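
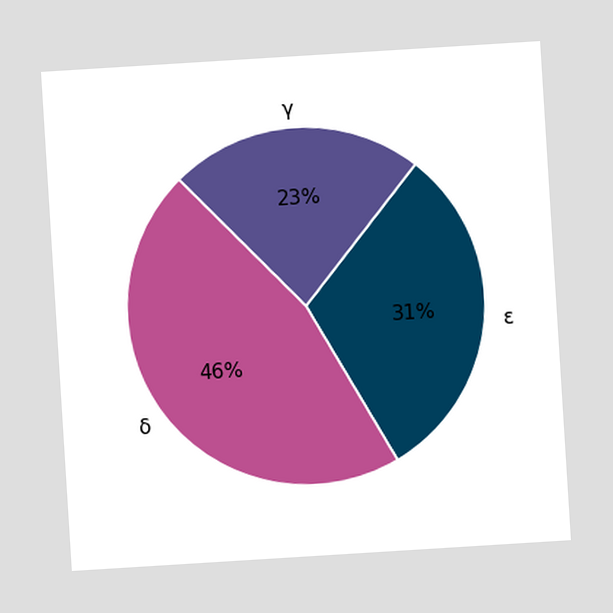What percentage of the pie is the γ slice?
The chart is tilted about 4° counter-clockwise. The γ slice takes up 23% of the pie.

23%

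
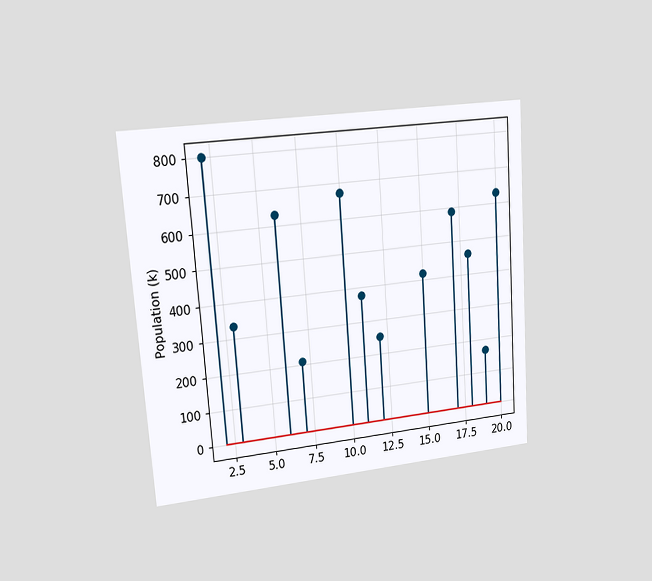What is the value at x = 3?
The chart is tilted about 4° counter-clockwise and viewed at a slight angle. The stem at x=3 reaches 336k.

336k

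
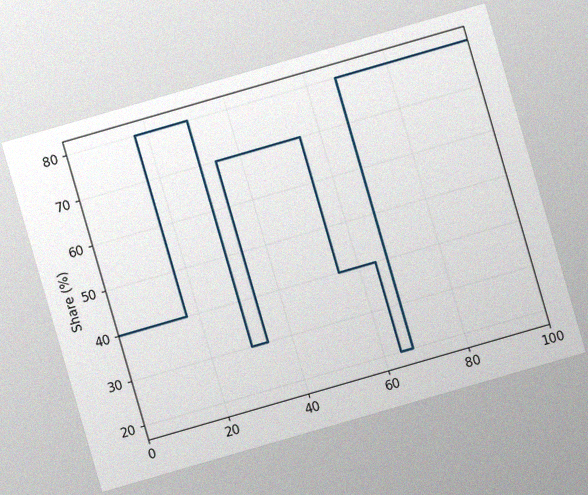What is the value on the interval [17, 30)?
80%

The chart is tilted about 16° counter-clockwise, with some photo noise. On [17, 30) the step sits at 80%.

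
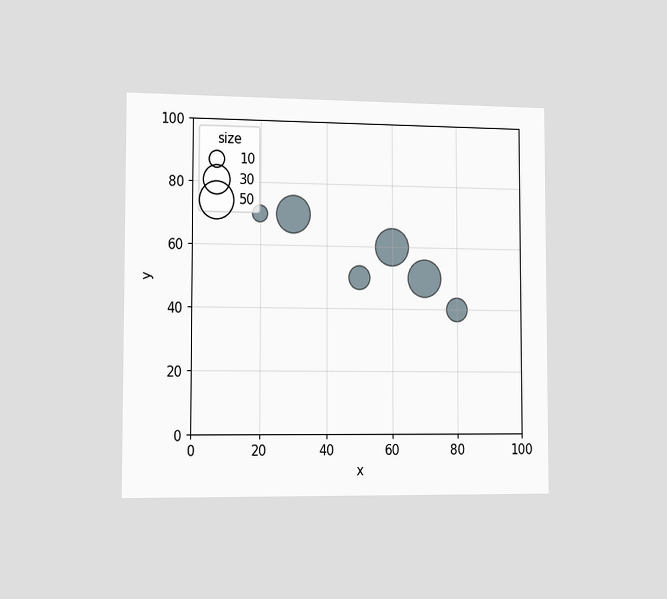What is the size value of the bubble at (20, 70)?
10

The chart is viewed slightly from the left. Matching the bubble at (20, 70) against the size legend gives 10.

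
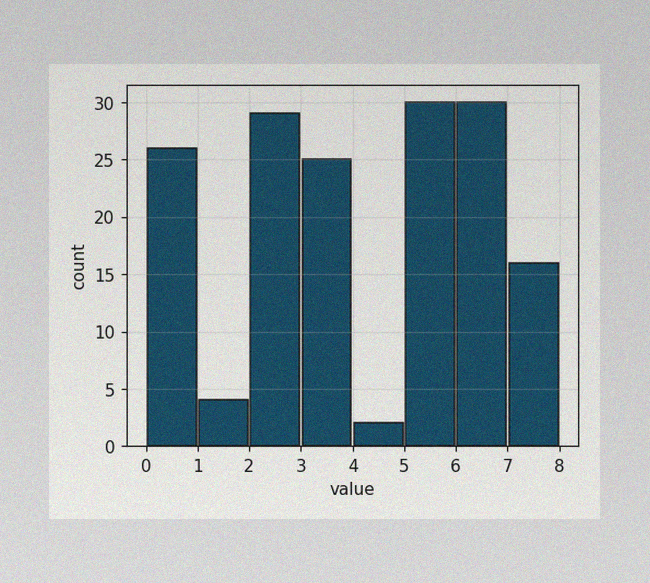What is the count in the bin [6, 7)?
The image has some photo noise and uneven lighting. The [6, 7) bin has height 30.

30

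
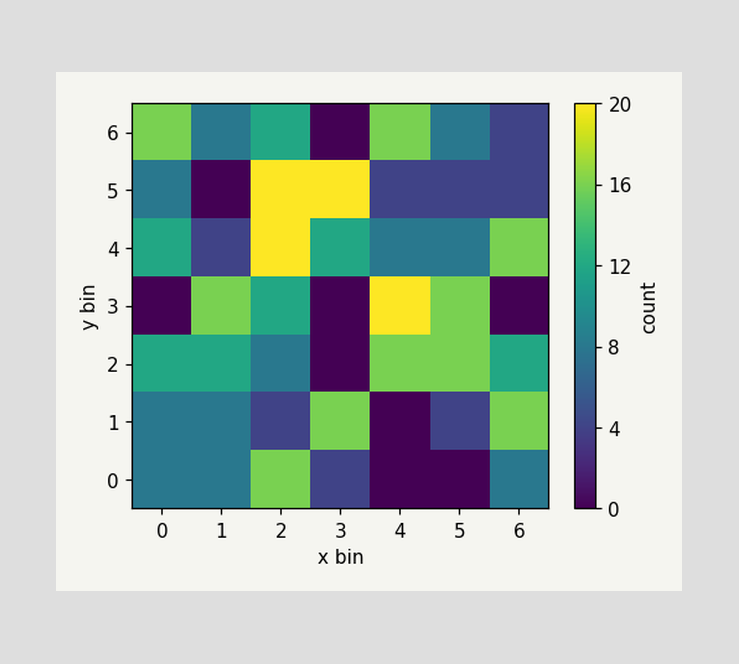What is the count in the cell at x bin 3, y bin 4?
12

Matching the cell (3, 4) against the colorbar gives 12.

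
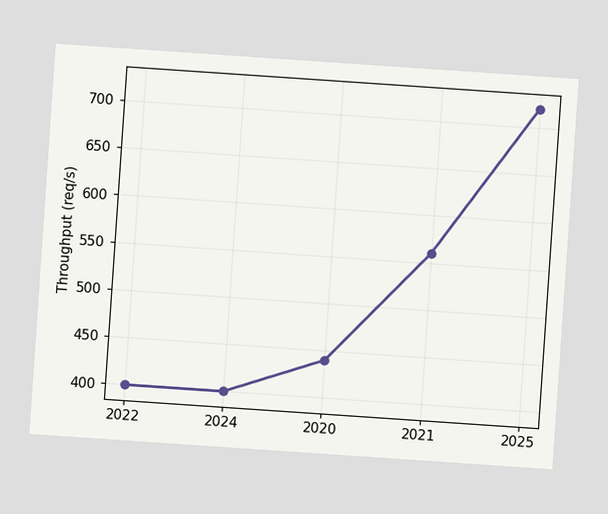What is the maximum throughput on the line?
720req/s

The chart is tilted about 4° clockwise. The highest point is at 2025, and reading across to the y-axis gives 720req/s.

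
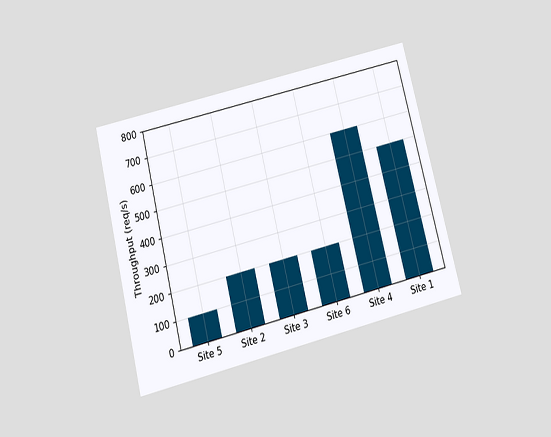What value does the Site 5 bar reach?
100req/s

The chart is tilted about 14° counter-clockwise and viewed slightly from below. Reading along the chart's y-axis, the Site 5 bar reaches 100req/s.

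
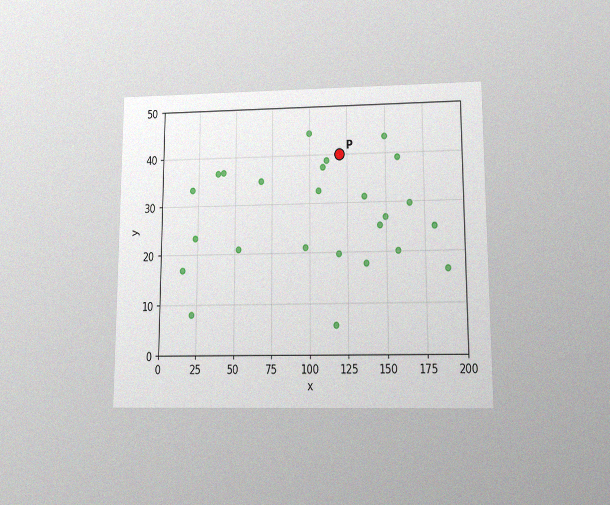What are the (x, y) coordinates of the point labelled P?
The chart is viewed at a slight angle, with some photo noise. Following the gridlines from P to each axis, P sits at (120, 40).

(120, 40)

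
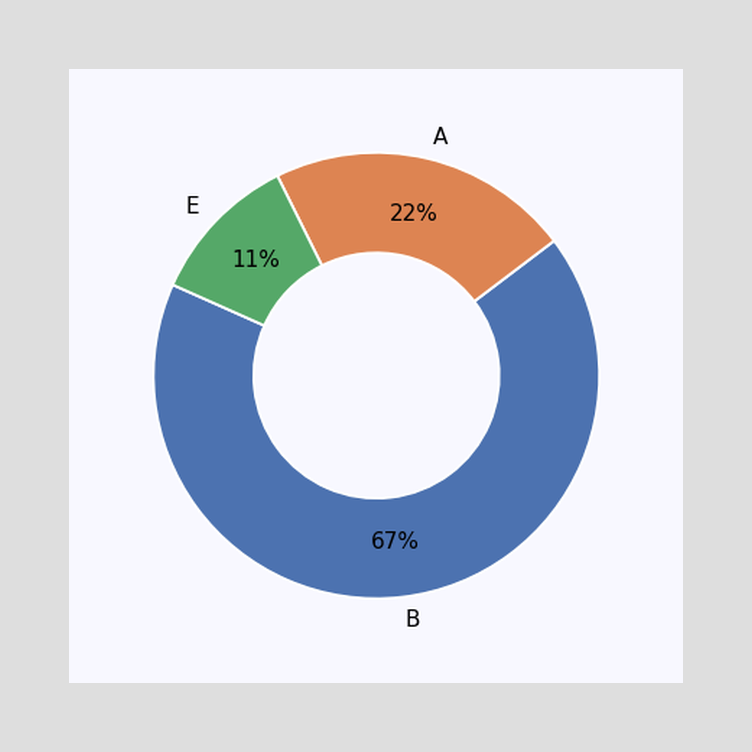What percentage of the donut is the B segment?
The B segment takes up 67% of the ring.

67%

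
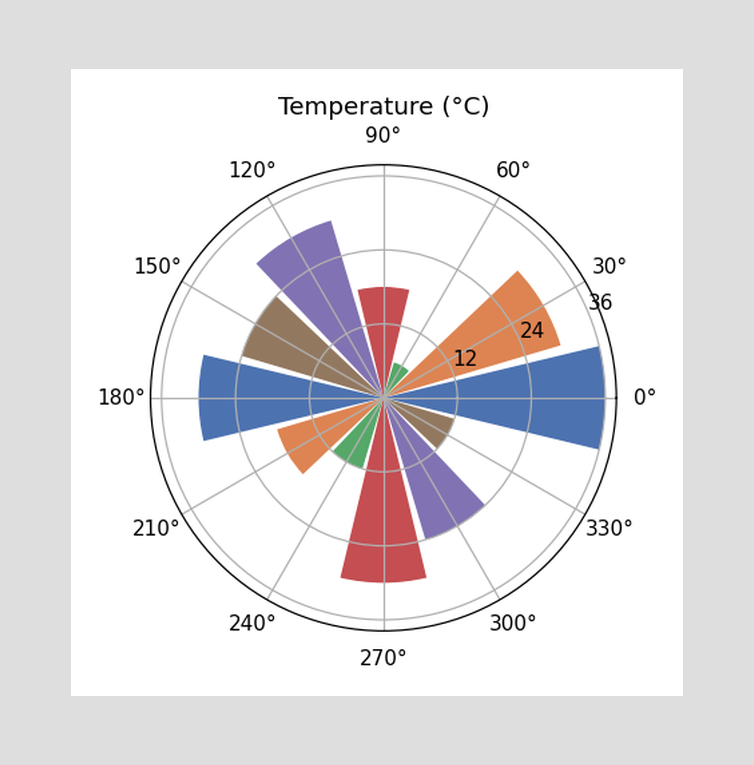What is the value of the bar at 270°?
The bar at 270° reaches 30°C on the radial axis.

30°C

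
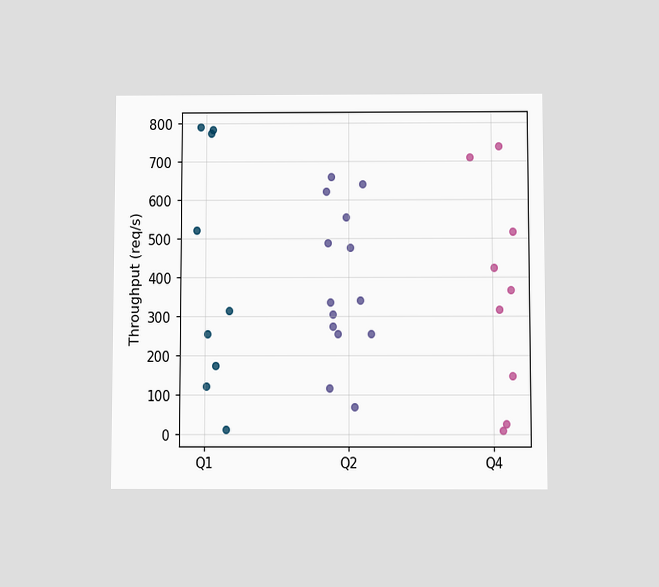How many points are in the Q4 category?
9

The chart is viewed slightly from below. Counting the markers in the Q4 column gives 9.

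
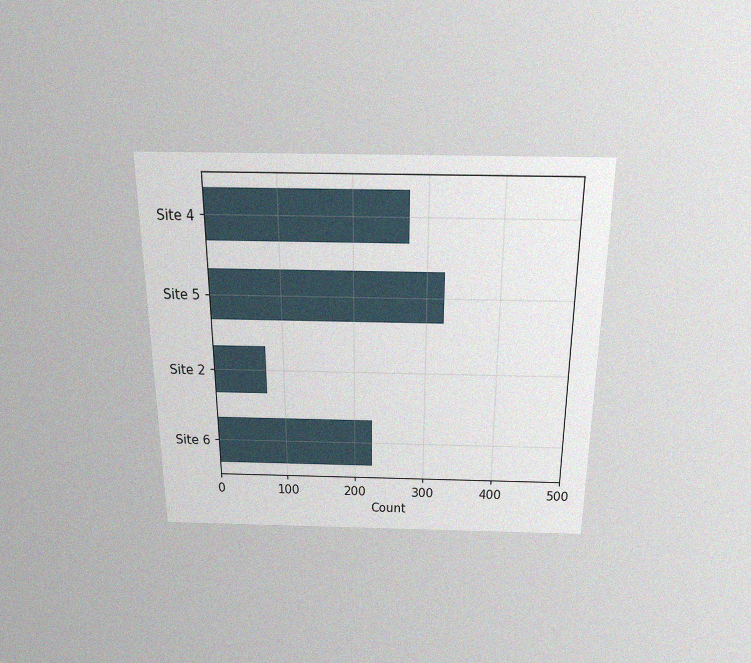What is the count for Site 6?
225

The chart is viewed slightly from above, with some photo noise. Reading along the chart's x-axis, the Site 6 bar reaches 225.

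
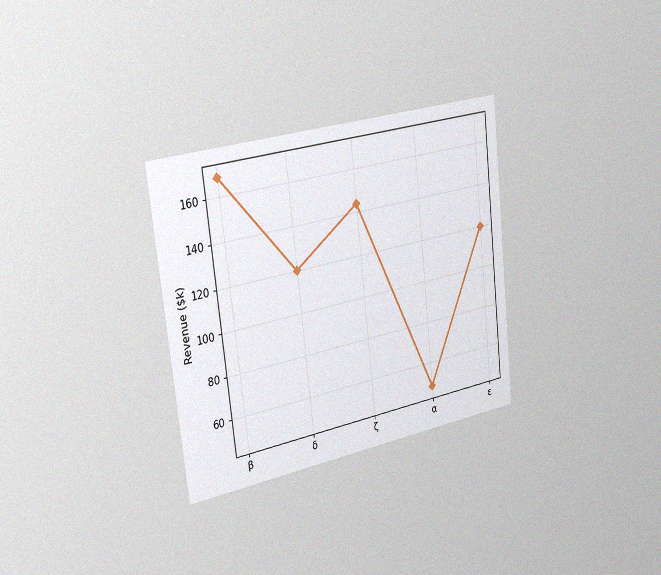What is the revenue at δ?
The chart is tilted about 6° counter-clockwise and viewed slightly from the left, with some photo noise. At δ, the line is at $120k.

$120k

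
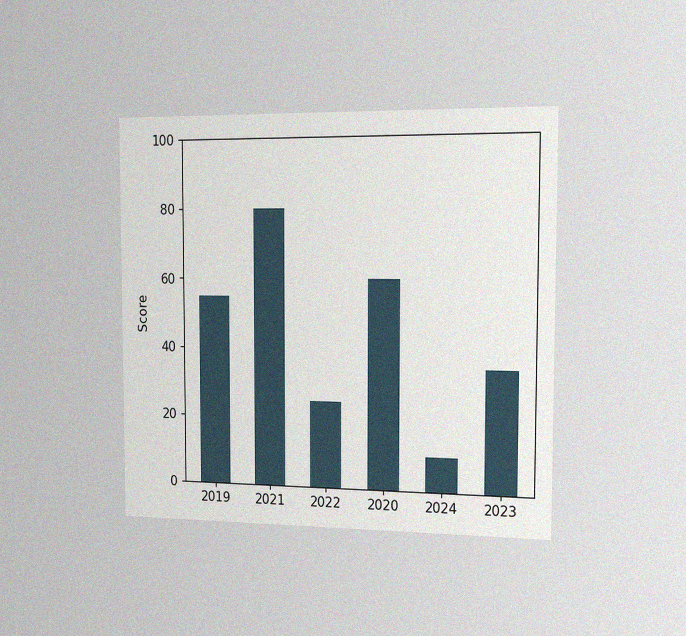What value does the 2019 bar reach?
The chart is viewed slightly from the right, with some photo noise. Reading along the chart's y-axis, the 2019 bar reaches 55.

55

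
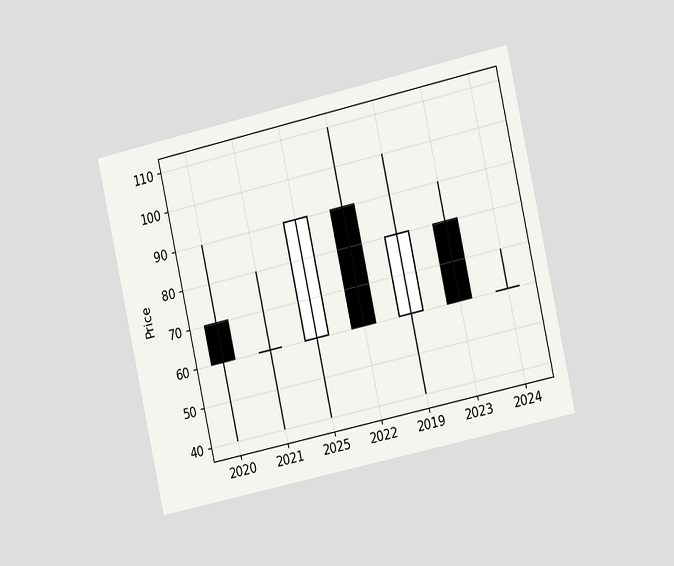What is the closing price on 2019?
The chart is tilted about 12° counter-clockwise and viewed slightly from the right. The 2019 candle closes at 80.

80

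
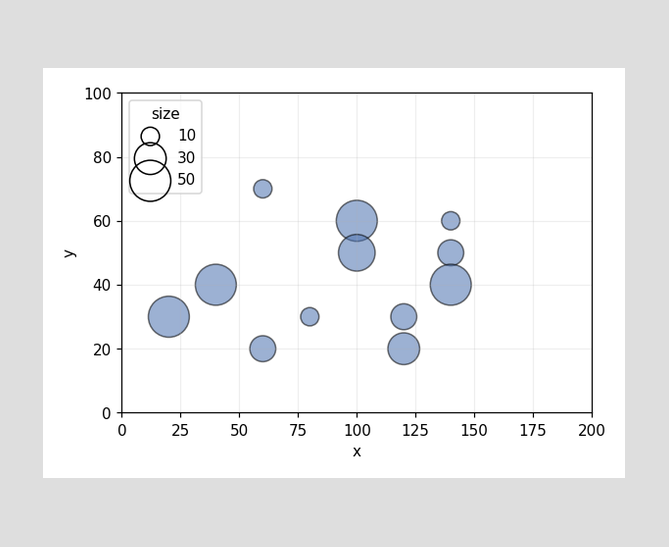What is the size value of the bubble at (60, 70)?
Matching the bubble at (60, 70) against the size legend gives 10.

10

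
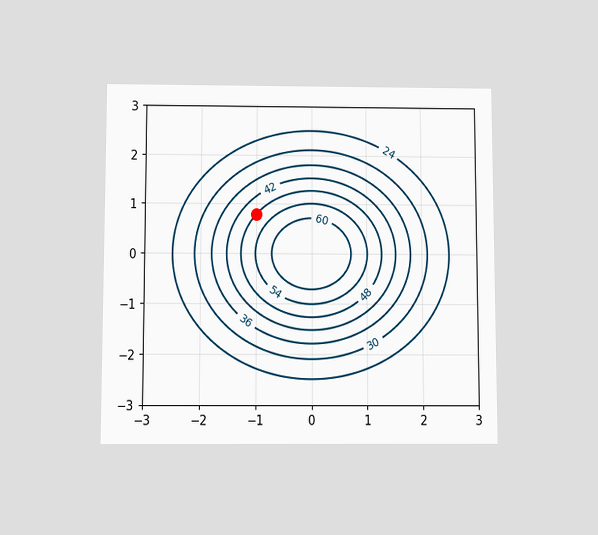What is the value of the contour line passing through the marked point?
The chart is viewed slightly from below. The marked point sits on the contour labelled 48.

48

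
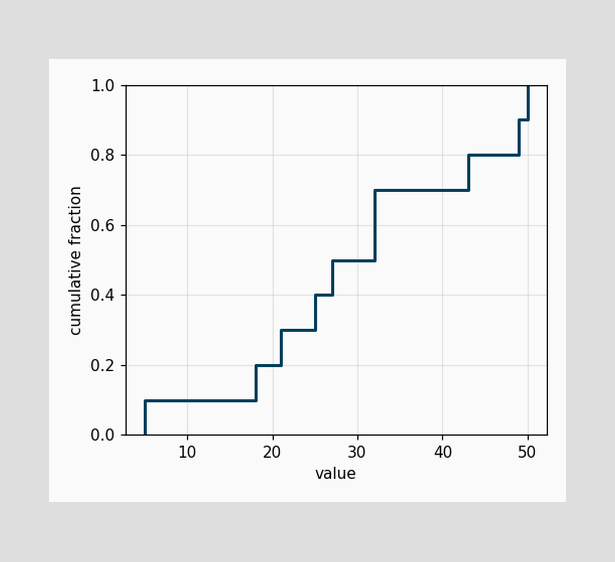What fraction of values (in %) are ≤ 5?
At x=5 the ECDF step is at 10%.

10%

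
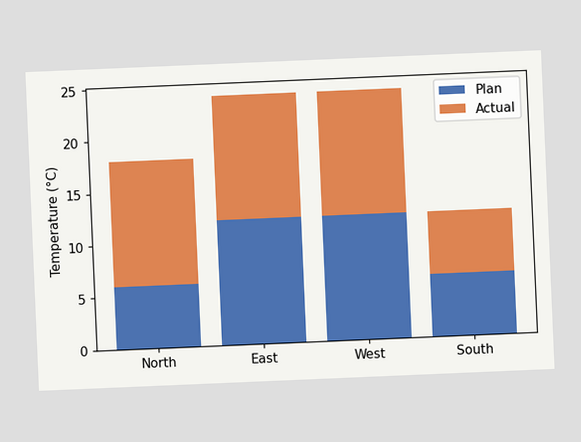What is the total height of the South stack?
The chart is tilted about 2° counter-clockwise. The South stack's top reaches 12°C on the y-axis.

12°C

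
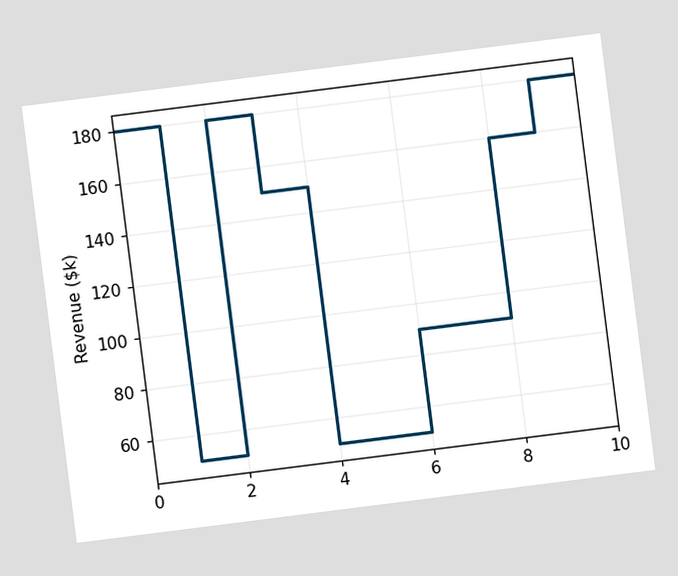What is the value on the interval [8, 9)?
The chart is tilted about 7° counter-clockwise. On [8, 9) the step sits at $160k.

$160k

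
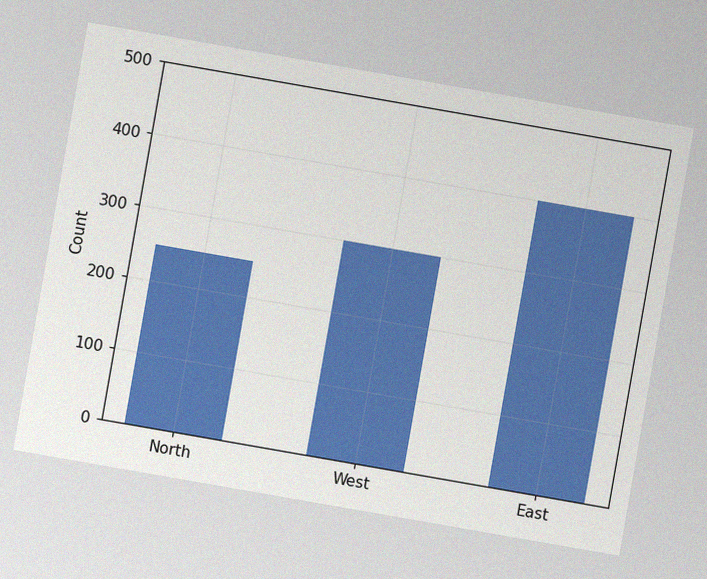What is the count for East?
400

The chart is tilted about 10° clockwise, with some photo noise. Reading along the chart's y-axis, the East bar reaches 400.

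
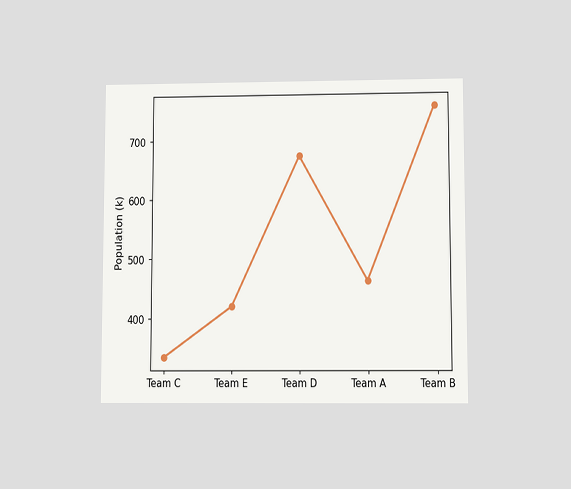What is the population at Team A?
The chart is viewed slightly from below. At Team A, the line is at 462k.

462k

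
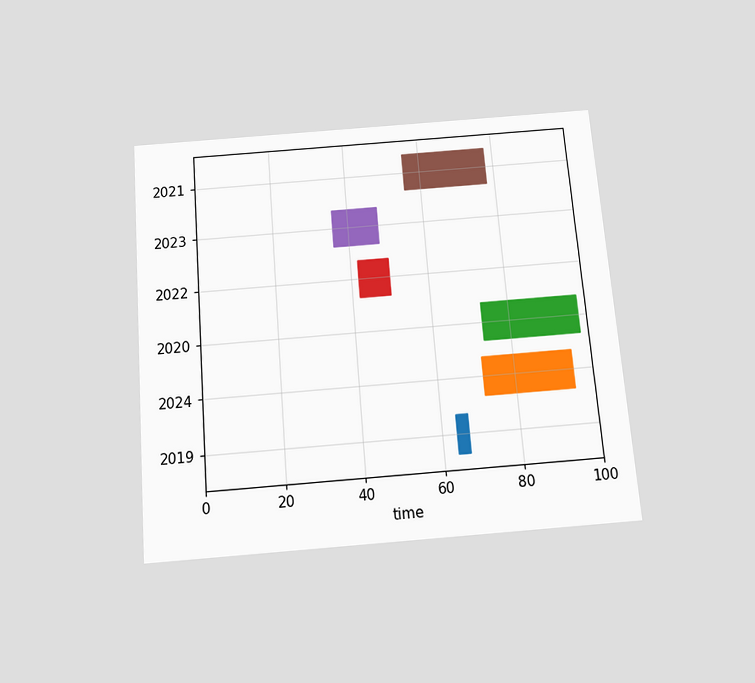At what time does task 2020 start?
The chart is tilted about 5° counter-clockwise and viewed slightly from below. The 2020 bar begins at t=73.

73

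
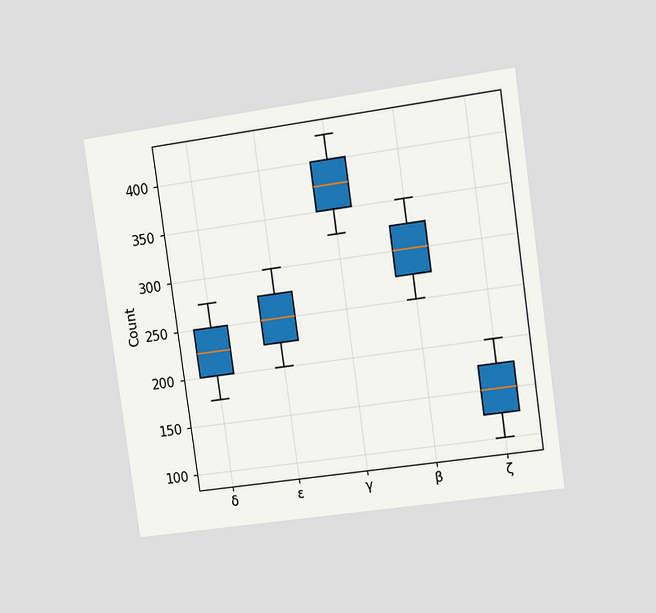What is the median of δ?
The chart is tilted about 8° counter-clockwise and viewed at a slight angle. The median line in the δ box sits at 225.

225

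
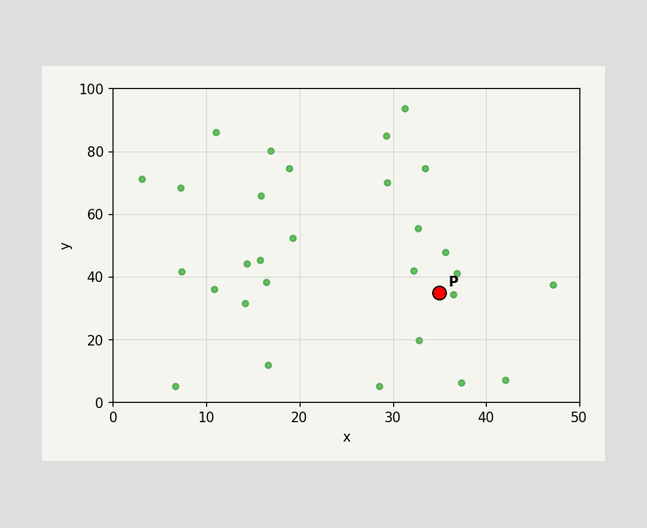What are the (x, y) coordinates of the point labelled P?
(35, 35)

Following the gridlines from P to each axis, P sits at (35, 35).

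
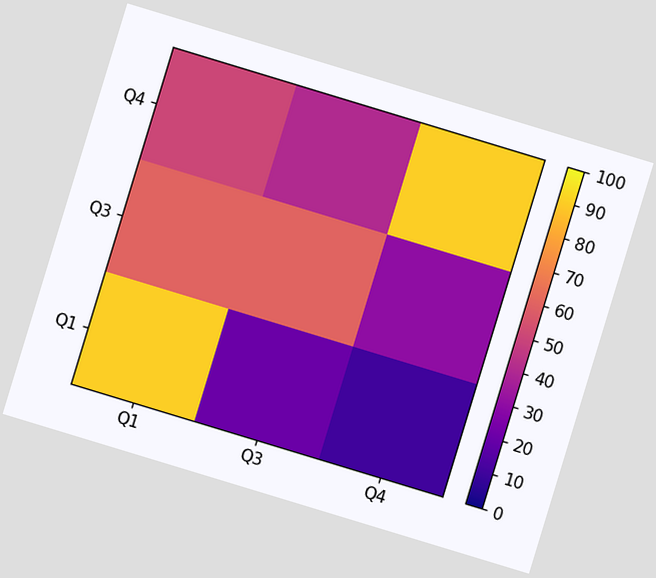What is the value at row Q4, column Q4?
The chart is tilted about 17° clockwise. Matching cell (Q4, Q4) against the colorbar gives 90.

90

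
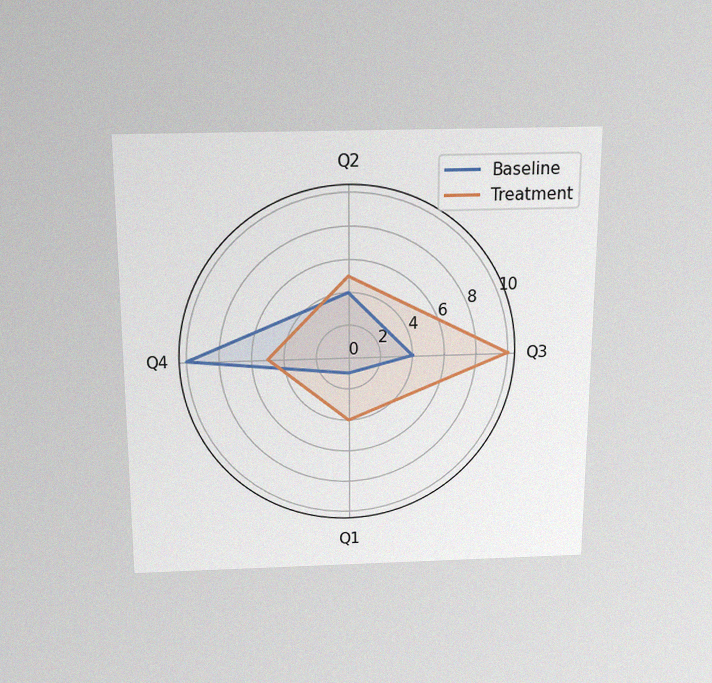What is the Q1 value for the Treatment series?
The chart is viewed slightly from above, with some photo noise. On the Q1 axis, Treatment reaches 4.

4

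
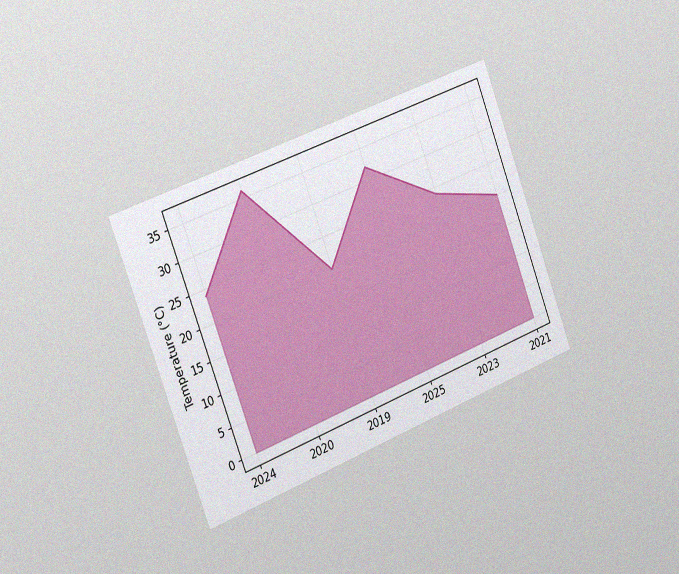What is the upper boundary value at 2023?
The chart is tilted about 21° counter-clockwise and viewed slightly from the left, with some photo noise. At 2023 the upper boundary is at 24°C.

24°C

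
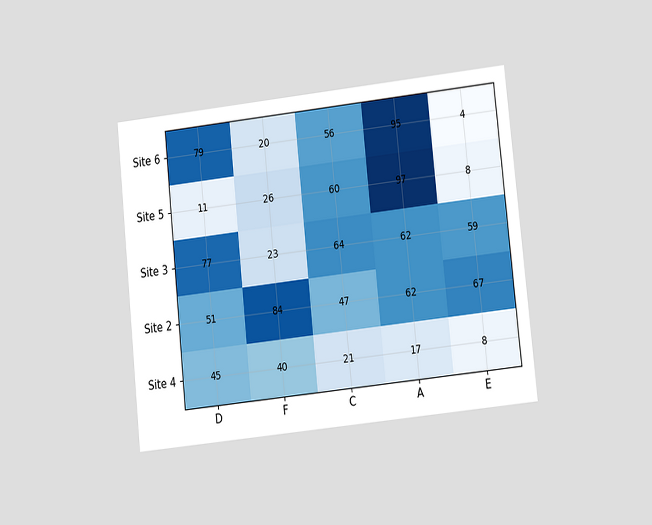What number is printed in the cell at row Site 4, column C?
The chart is tilted about 6° counter-clockwise and viewed at a slight angle. The (Site 4, C) cell reads 21.

21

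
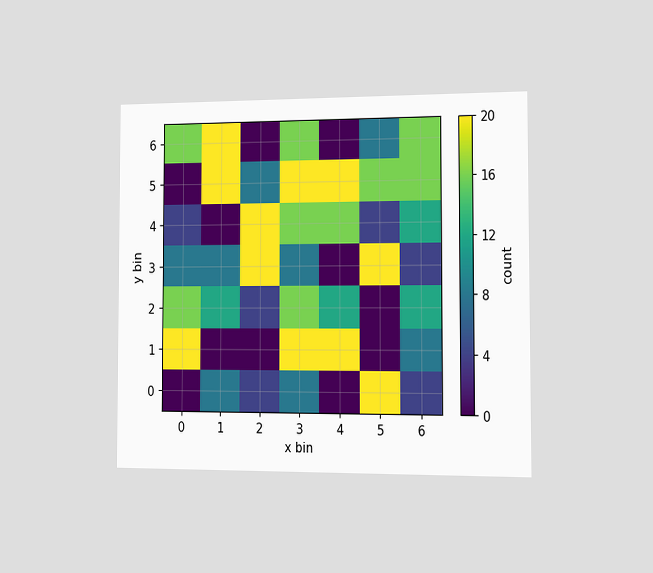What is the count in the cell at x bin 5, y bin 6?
The chart is viewed slightly from the right. Matching the cell (5, 6) against the colorbar gives 8.

8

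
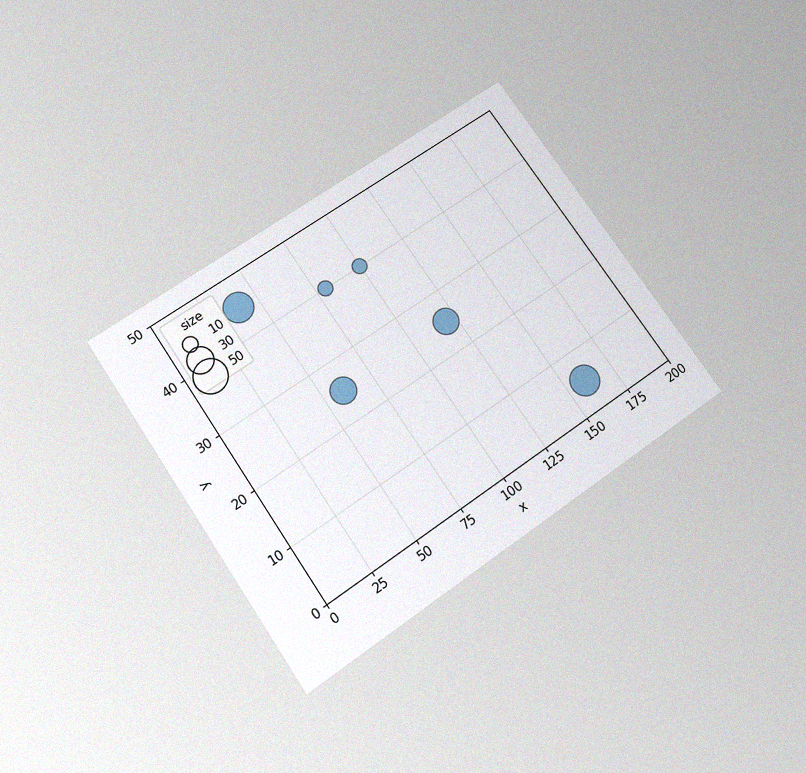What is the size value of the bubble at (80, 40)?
The chart is tilted about 35° counter-clockwise and viewed slightly from below, with some photo noise. Matching the bubble at (80, 40) against the size legend gives 10.

10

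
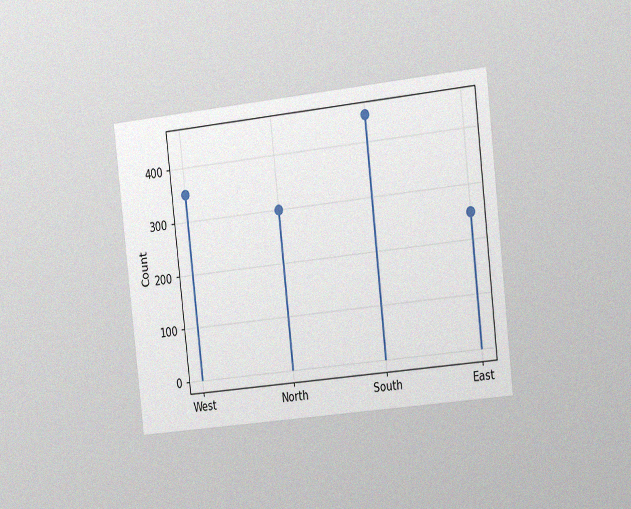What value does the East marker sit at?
The chart is tilted about 6° counter-clockwise and viewed slightly from the right, with some photo noise. The East marker sits at 250.

250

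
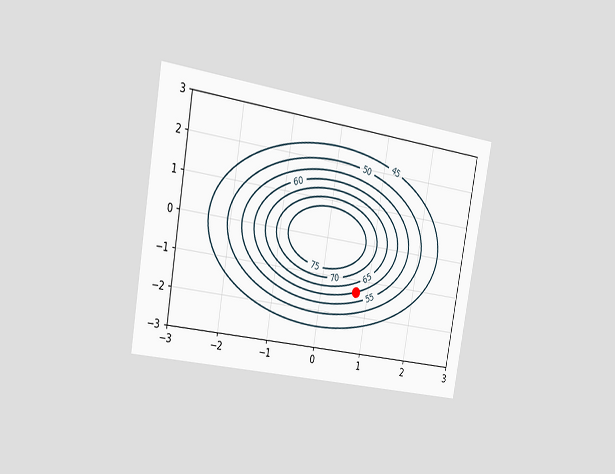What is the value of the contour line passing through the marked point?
The chart is tilted about 10° clockwise and viewed slightly from the left. The marked point sits on the contour labelled 60.

60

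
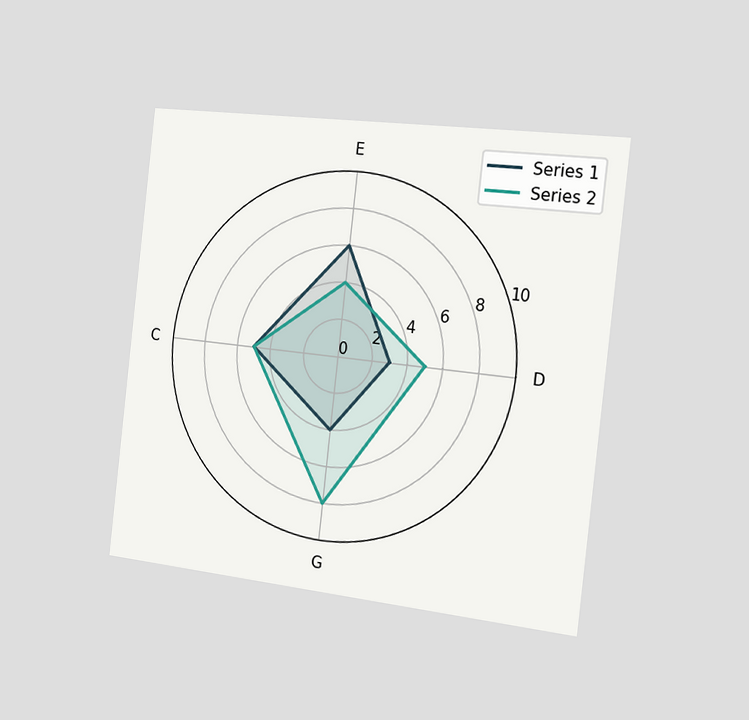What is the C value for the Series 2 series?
The chart is tilted about 6° clockwise and viewed slightly from the right. On the C axis, Series 2 reaches 5.

5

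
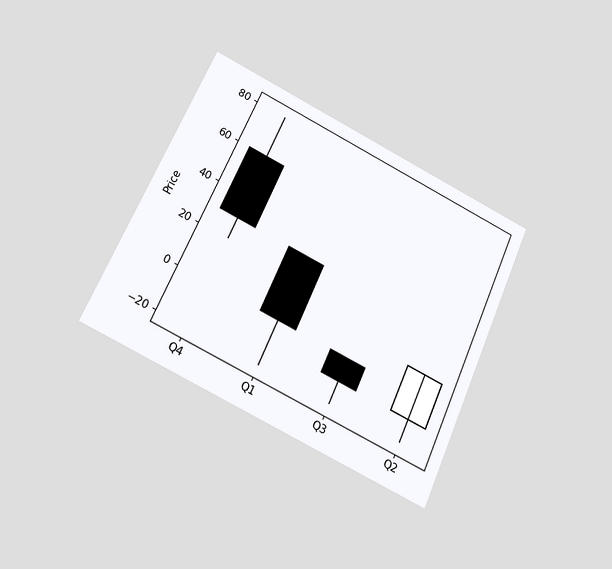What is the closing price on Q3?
The chart is tilted about 24° clockwise and viewed slightly from below. The Q3 candle closes at -10.

-10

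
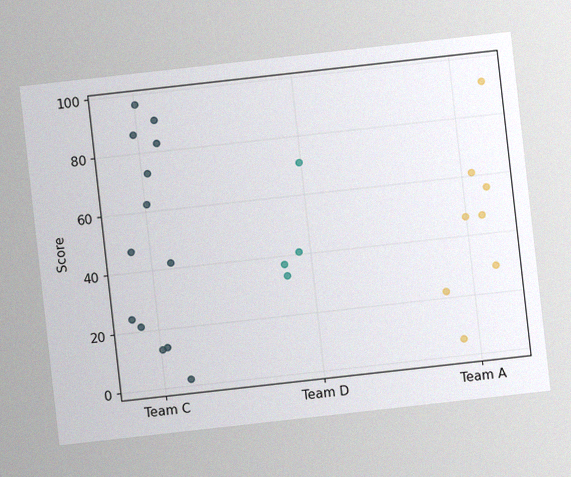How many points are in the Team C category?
13

The chart is tilted about 6° counter-clockwise, with some photo noise. Counting the markers in the Team C column gives 13.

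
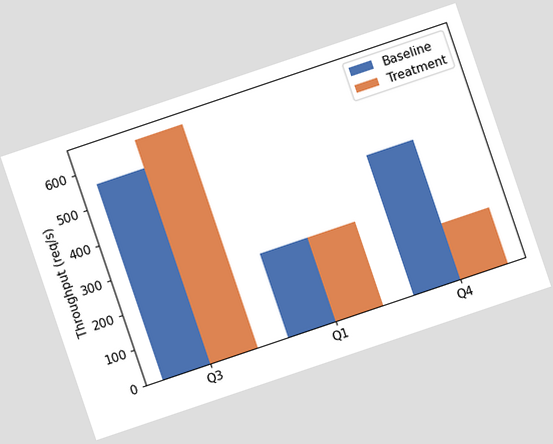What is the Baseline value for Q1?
240req/s

The chart is tilted about 19° counter-clockwise. The Baseline bar at Q1 reaches 240req/s on the y-axis.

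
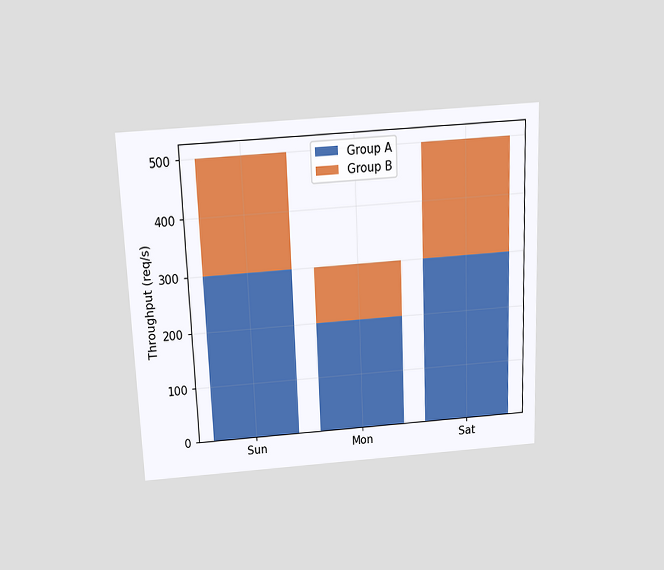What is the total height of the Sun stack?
500req/s

The chart is tilted about 2° counter-clockwise and viewed slightly from above. The Sun stack's top reaches 500req/s on the y-axis.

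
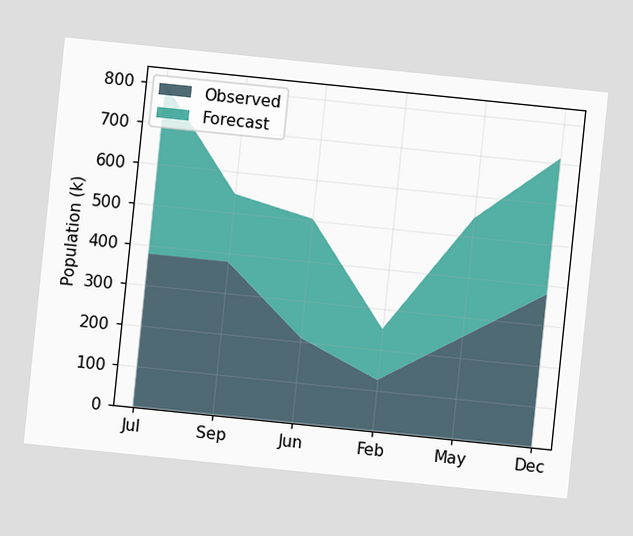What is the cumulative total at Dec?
714k

The chart is tilted about 6° clockwise. The stacked total at Dec reaches 714k.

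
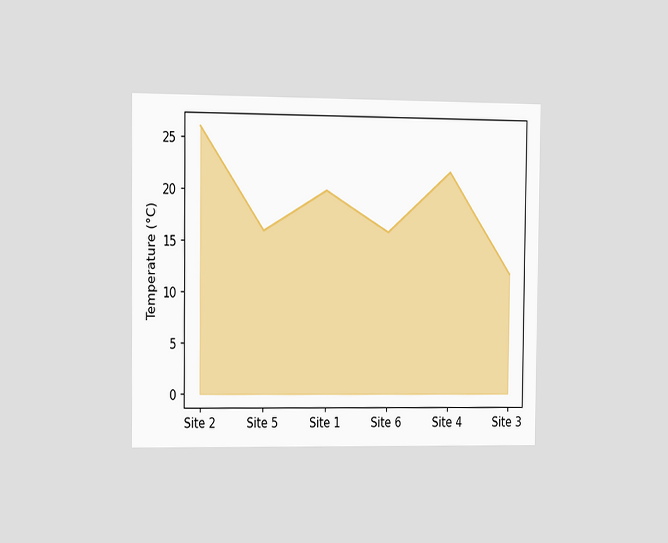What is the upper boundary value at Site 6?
16°C

The chart is viewed at a slight angle. At Site 6 the upper boundary is at 16°C.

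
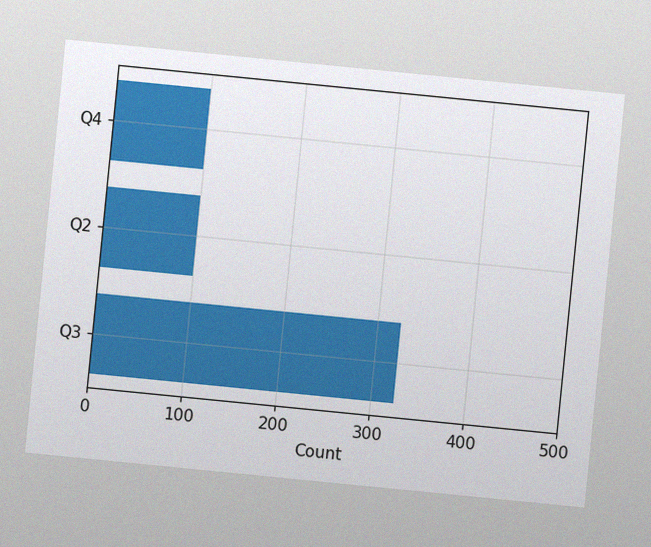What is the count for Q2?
The chart is tilted about 6° clockwise, with some photo noise. Reading along the chart's x-axis, the Q2 bar reaches 100.

100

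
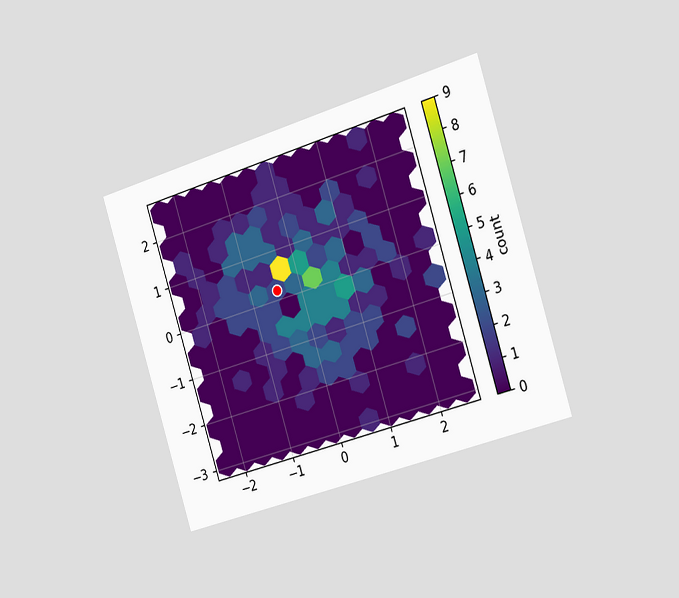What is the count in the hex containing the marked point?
2

The chart is tilted about 17° counter-clockwise and viewed slightly from the right. The marked hex reads 2 on the colorbar.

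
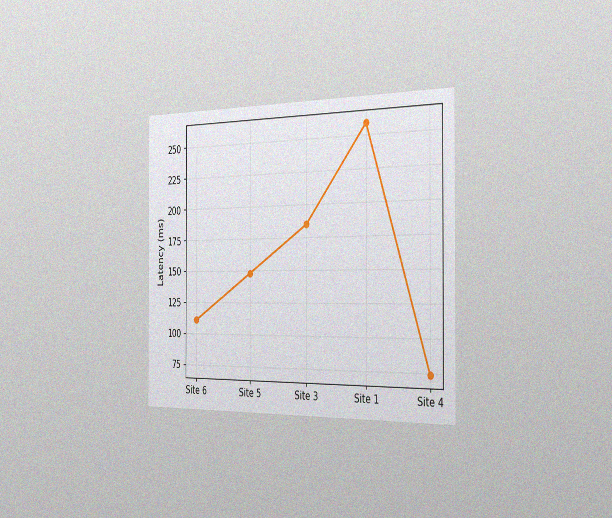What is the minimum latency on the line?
The chart is viewed slightly from the right, with some photo noise. The lowest point is at Site 4, and reading across to the y-axis gives 74ms.

74ms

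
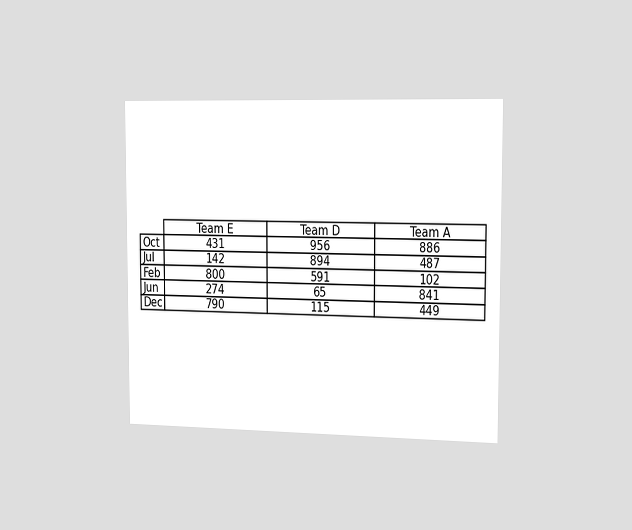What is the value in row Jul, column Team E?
The chart is viewed slightly from the right. The (Jul, Team E) cell reads 142.

142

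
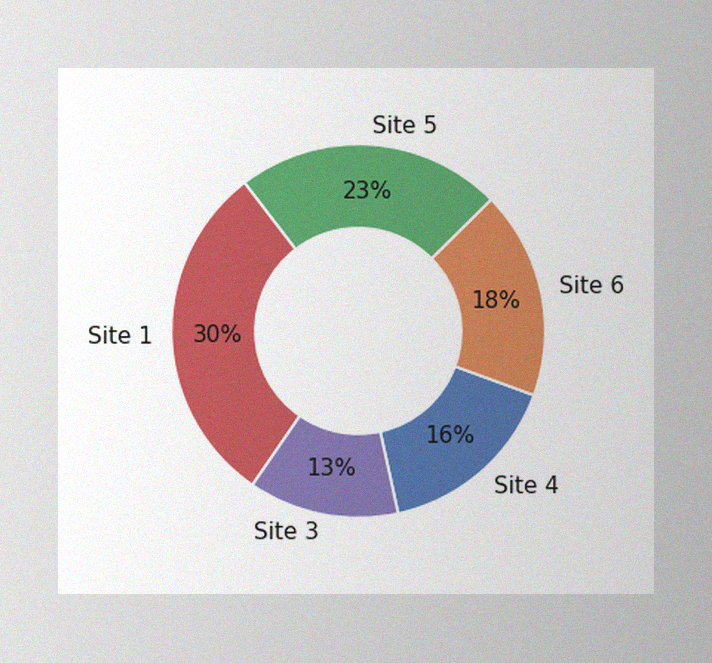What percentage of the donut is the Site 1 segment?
The image has some photo noise and uneven lighting. The Site 1 segment takes up 30% of the ring.

30%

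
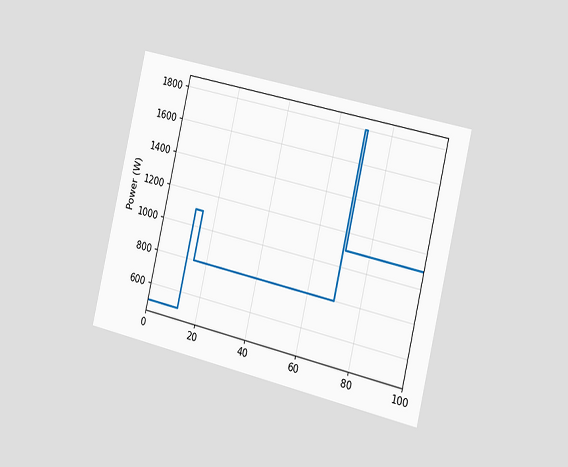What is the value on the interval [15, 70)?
The chart is tilted about 13° clockwise and viewed slightly from the right. On [15, 70) the step sits at 800W.

800W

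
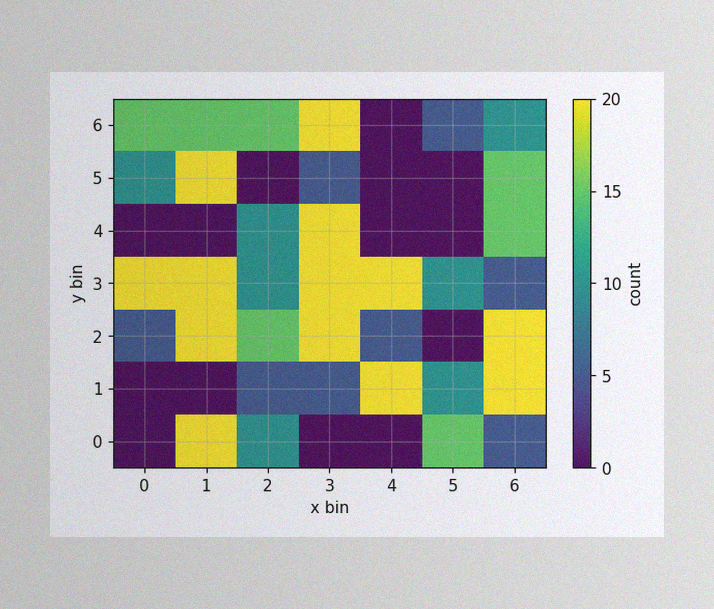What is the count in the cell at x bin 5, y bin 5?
The image has some photo noise and uneven lighting. Matching the cell (5, 5) against the colorbar gives 0.

0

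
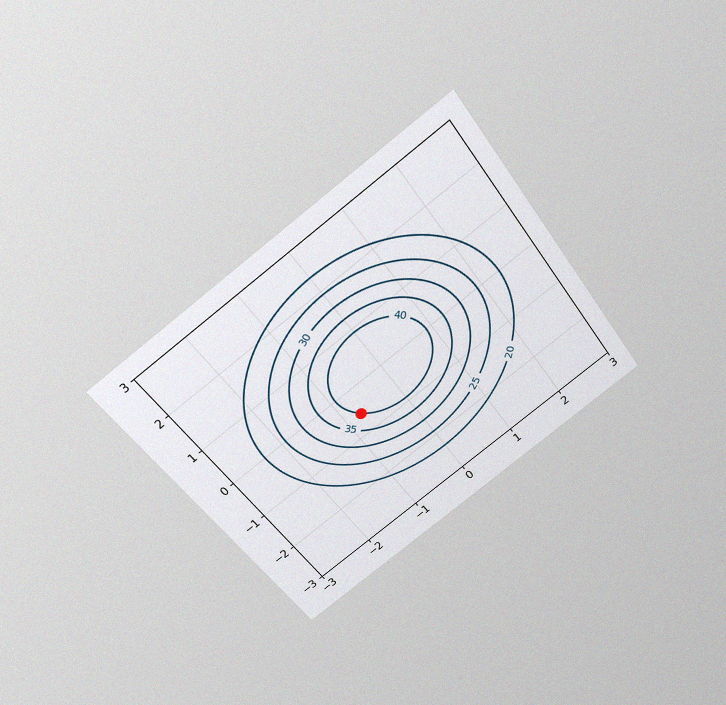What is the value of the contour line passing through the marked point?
40

The chart is tilted about 37° counter-clockwise and viewed slightly from above, with some photo noise. The marked point sits on the contour labelled 40.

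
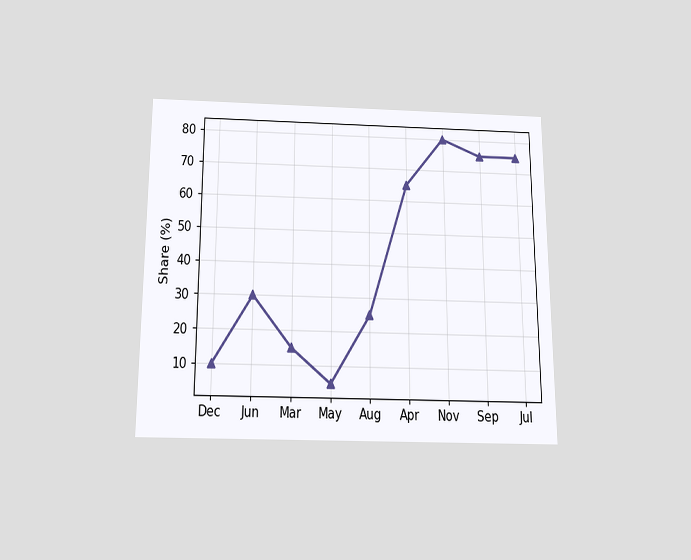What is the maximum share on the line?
80%

The chart is viewed slightly from below. The highest point is at Nov, and reading across to the y-axis gives 80%.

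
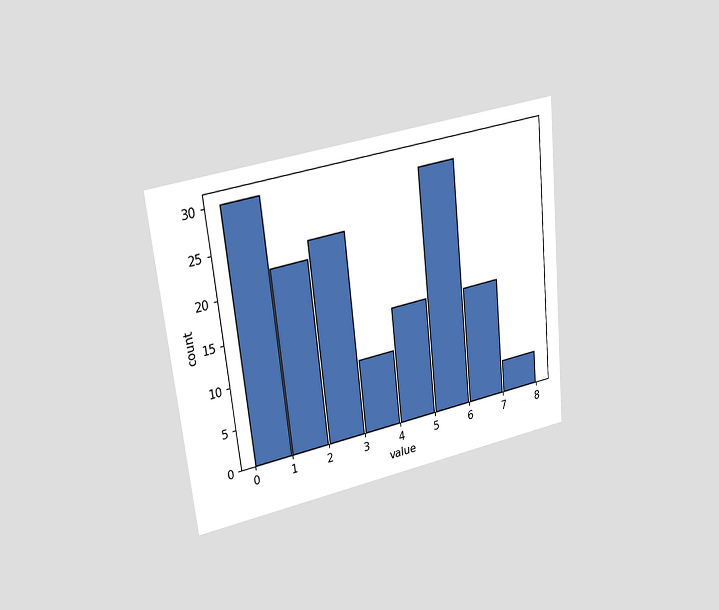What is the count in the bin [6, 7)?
14

The chart is tilted about 6° counter-clockwise and viewed at a slight angle. The [6, 7) bin has height 14.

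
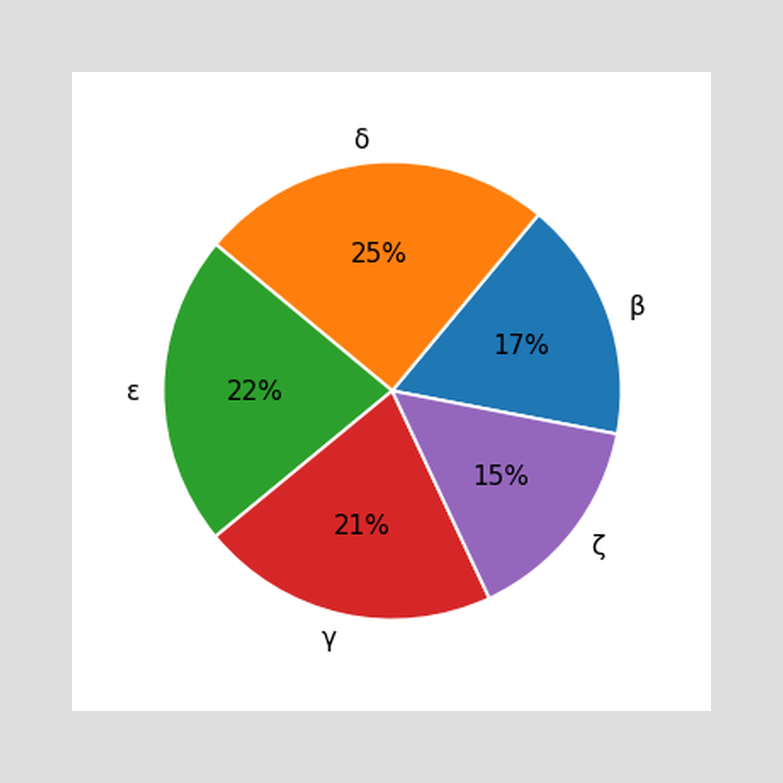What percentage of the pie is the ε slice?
The ε slice takes up 22% of the pie.

22%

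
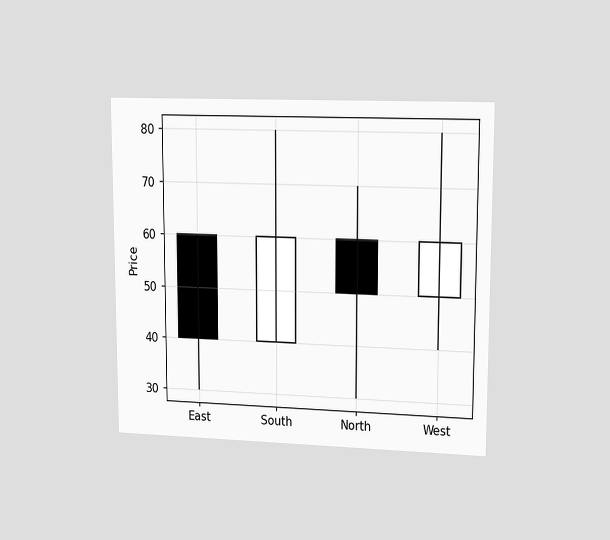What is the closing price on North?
The chart is viewed at a slight angle. The North candle closes at 50.

50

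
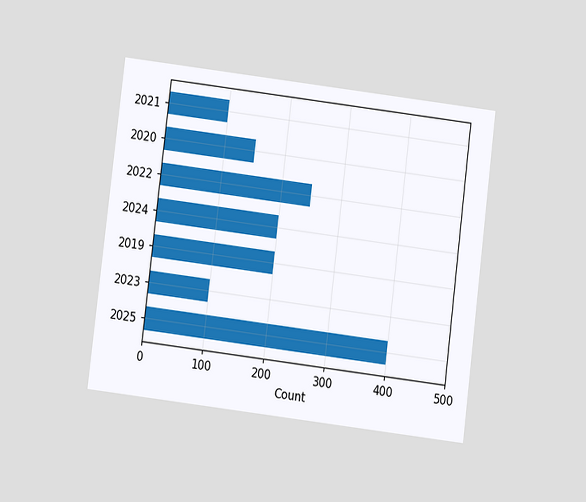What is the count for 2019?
The chart is tilted about 7° clockwise and viewed at a slight angle. Reading along the chart's x-axis, the 2019 bar reaches 200.

200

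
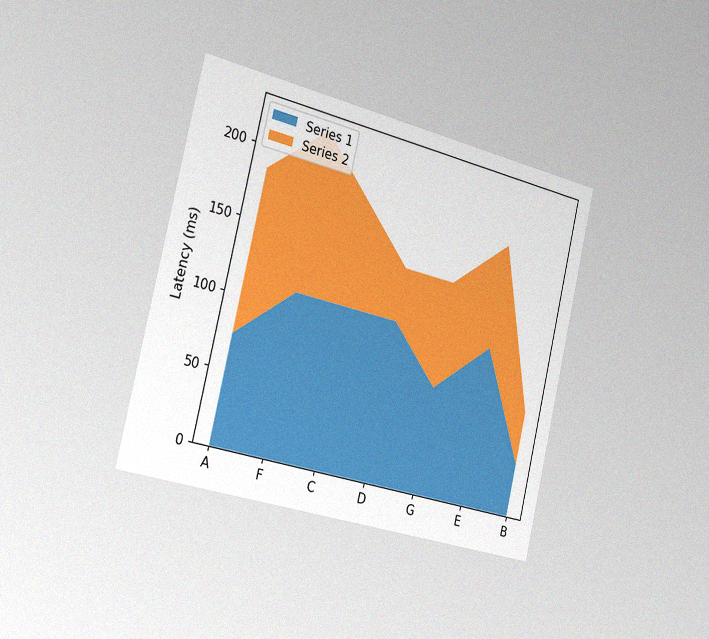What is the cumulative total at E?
The chart is tilted about 13° clockwise and viewed slightly from the left, with some photo noise. The stacked total at E reaches 185ms.

185ms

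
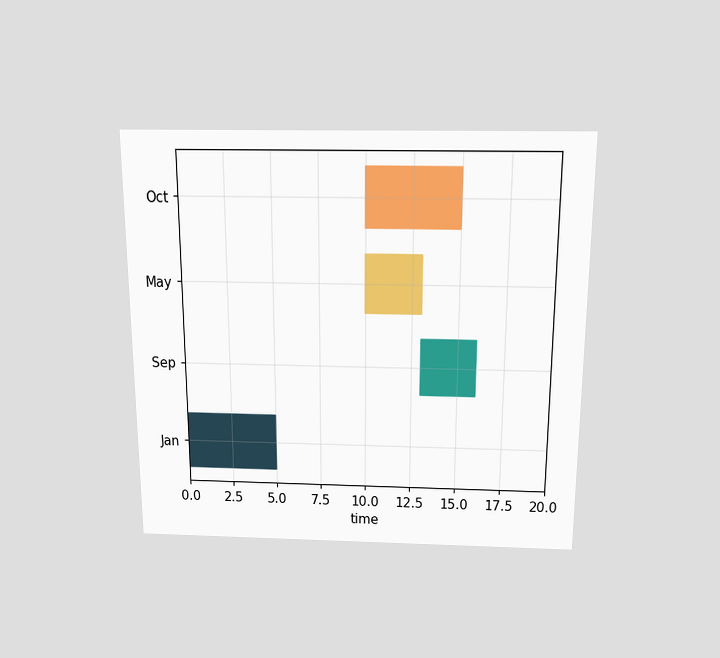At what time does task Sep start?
13

The chart is viewed slightly from above. The Sep bar begins at t=13.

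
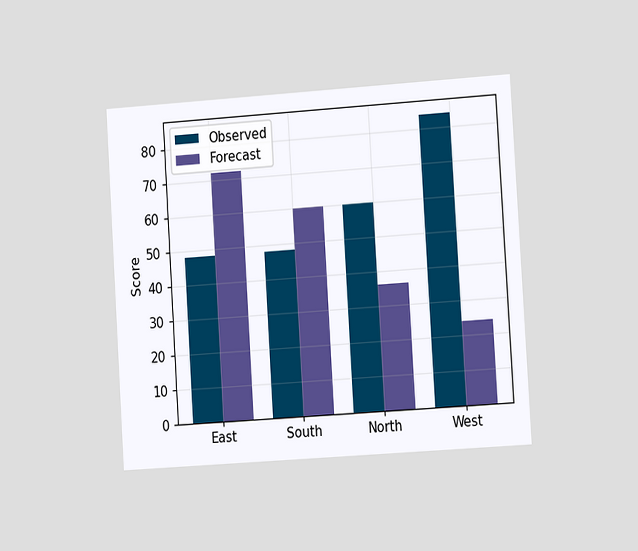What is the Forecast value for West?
24

The chart is tilted about 4° counter-clockwise and viewed slightly from the right. The Forecast bar at West reaches 24 on the y-axis.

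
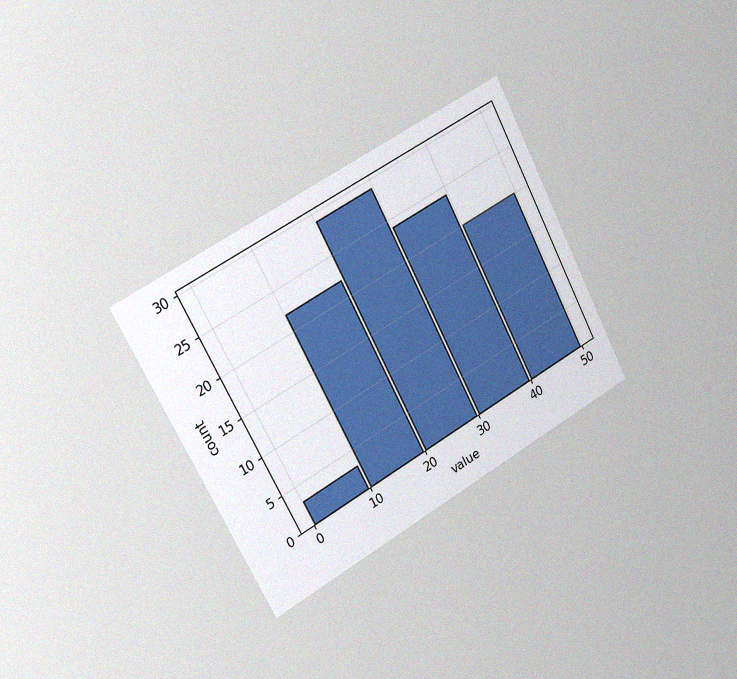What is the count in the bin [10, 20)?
22

The chart is tilted about 28° counter-clockwise and viewed slightly from the left, with some photo noise. The [10, 20) bin has height 22.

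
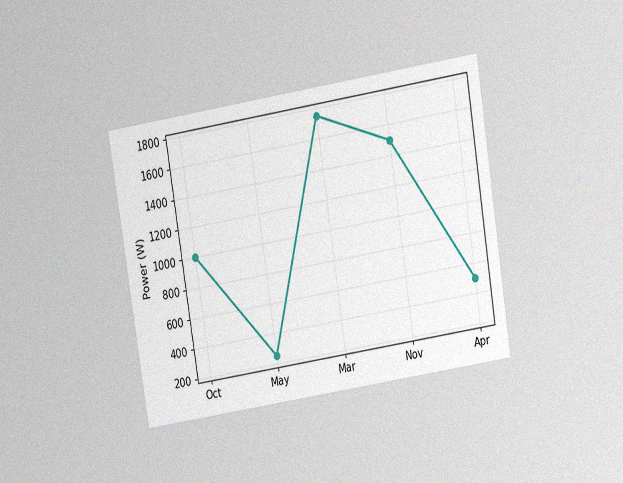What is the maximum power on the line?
The chart is tilted about 9° counter-clockwise and viewed at a slight angle, with some photo noise. The highest point is at Mar, and reading across to the y-axis gives 1750W.

1750W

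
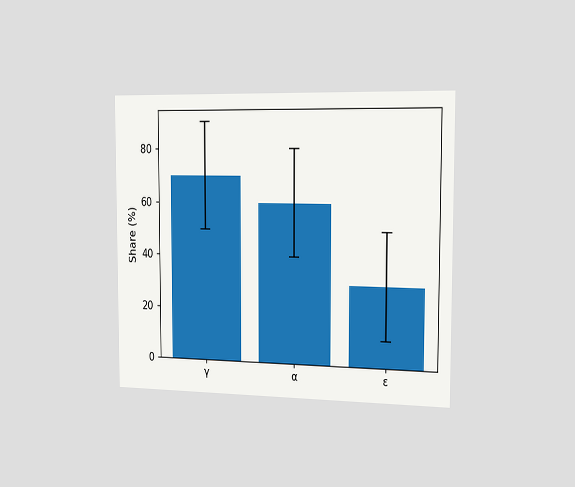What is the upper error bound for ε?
50%

The chart is viewed slightly from the right. The ε bar's upper whisker reaches 50%.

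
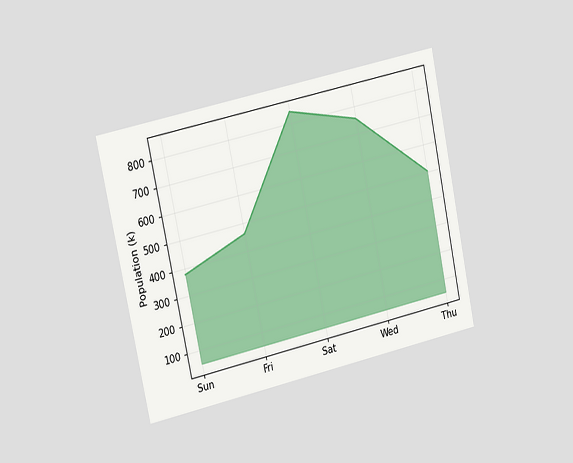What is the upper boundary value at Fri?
The chart is tilted about 12° counter-clockwise and viewed slightly from the left. At Fri the upper boundary is at 462k.

462k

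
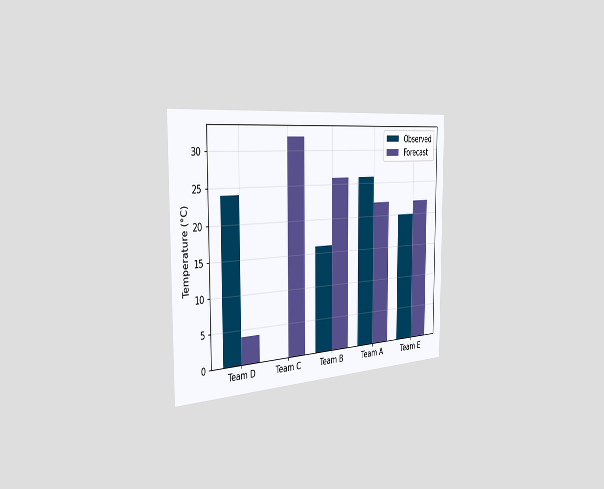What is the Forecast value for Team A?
22°C

The chart is viewed slightly from the left. The Forecast bar at Team A reaches 22°C on the y-axis.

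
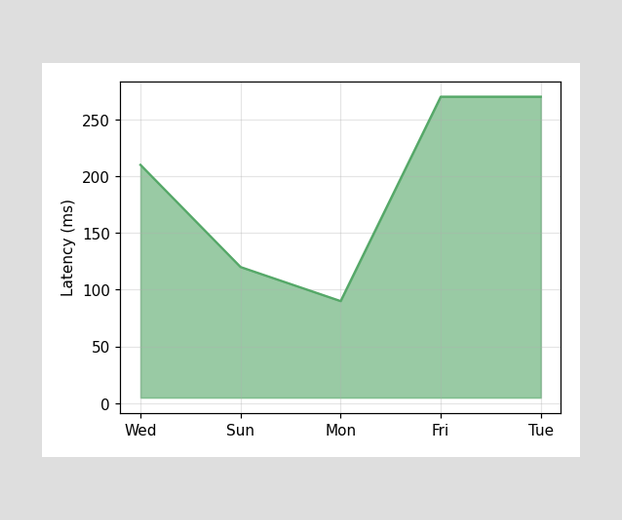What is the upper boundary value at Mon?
At Mon the upper boundary is at 90ms.

90ms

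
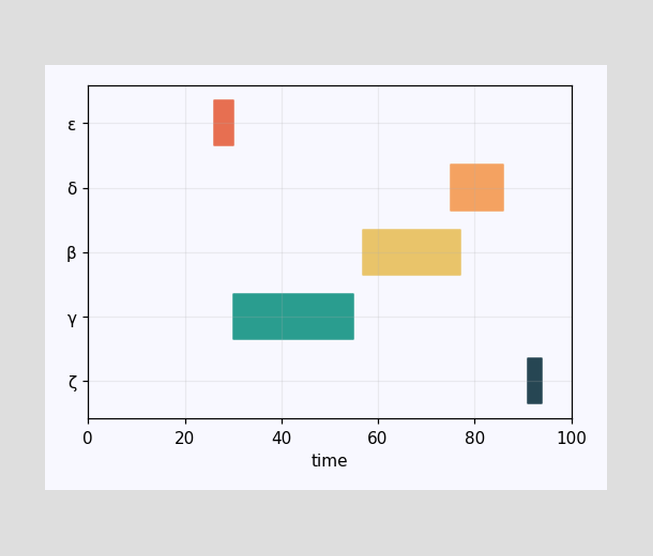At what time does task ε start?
26

The ε bar begins at t=26.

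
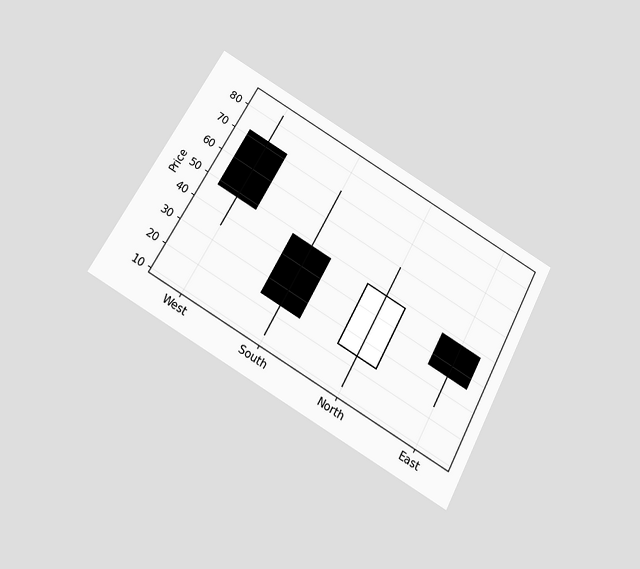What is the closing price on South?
The chart is tilted about 29° clockwise and viewed slightly from below. The South candle closes at 24.

24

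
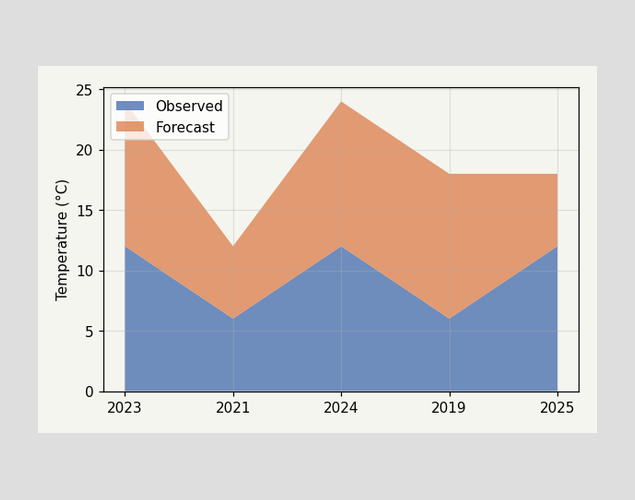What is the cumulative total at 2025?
The stacked total at 2025 reaches 18°C.

18°C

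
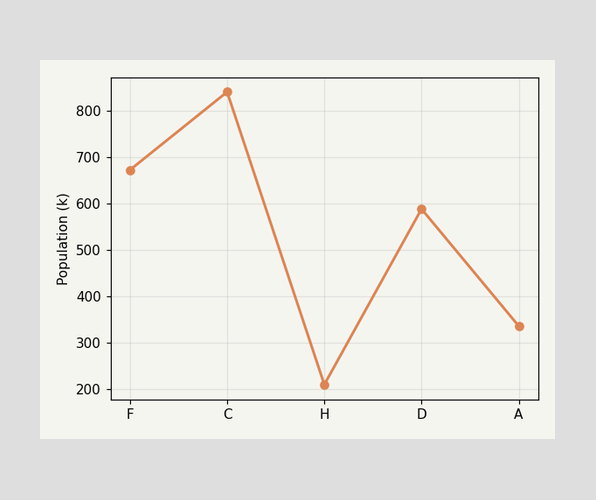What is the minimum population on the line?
210k

The lowest point is at H, and reading across to the y-axis gives 210k.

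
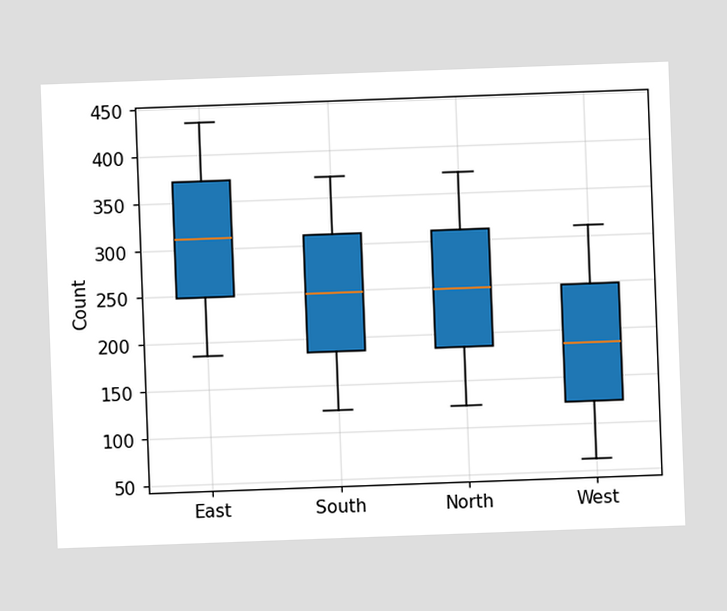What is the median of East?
The chart is tilted about 2° counter-clockwise. The median line in the East box sits at 310.

310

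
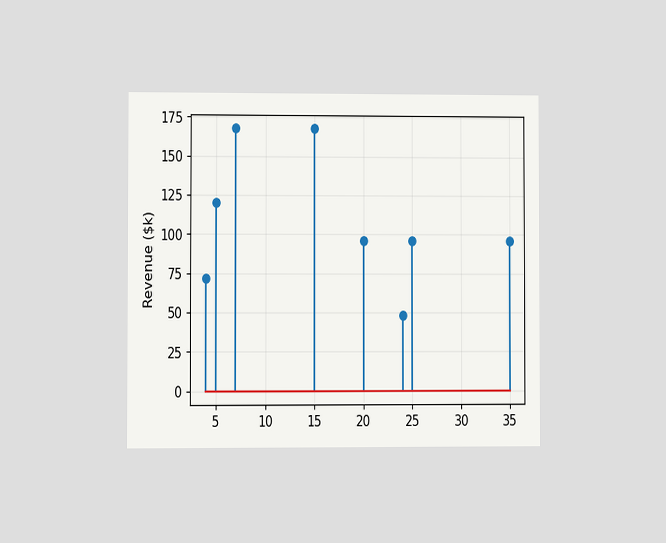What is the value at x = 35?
The chart is viewed at a slight angle. The stem at x=35 reaches $96k.

$96k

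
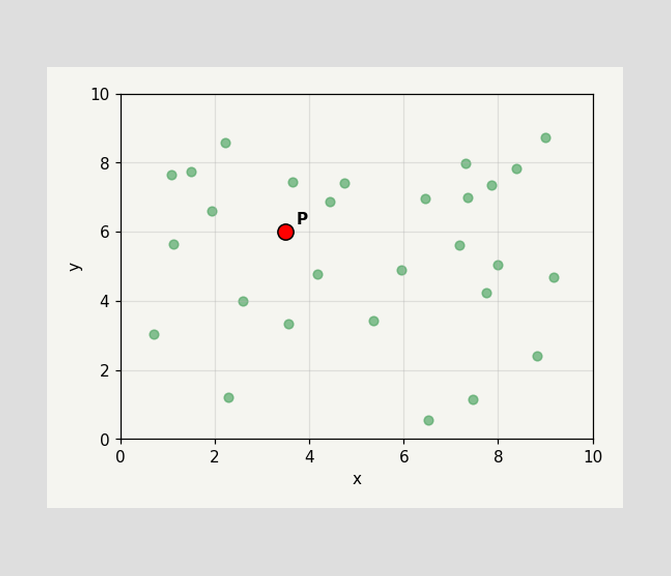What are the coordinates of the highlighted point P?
Following the gridlines from P to each axis, P sits at (3.5, 6).

(3.5, 6)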